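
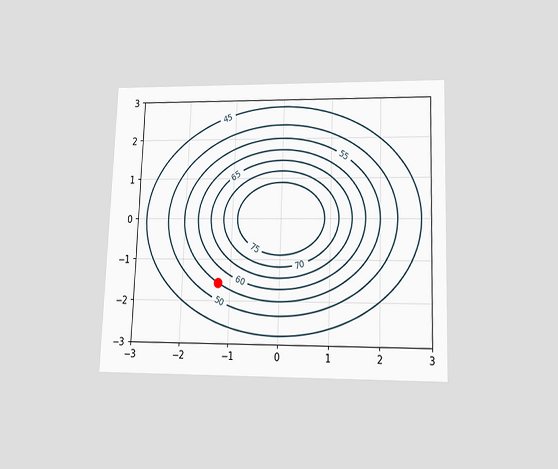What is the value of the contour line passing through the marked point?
55

The chart is tilted about 2° clockwise and viewed slightly from below. The marked point sits on the contour labelled 55.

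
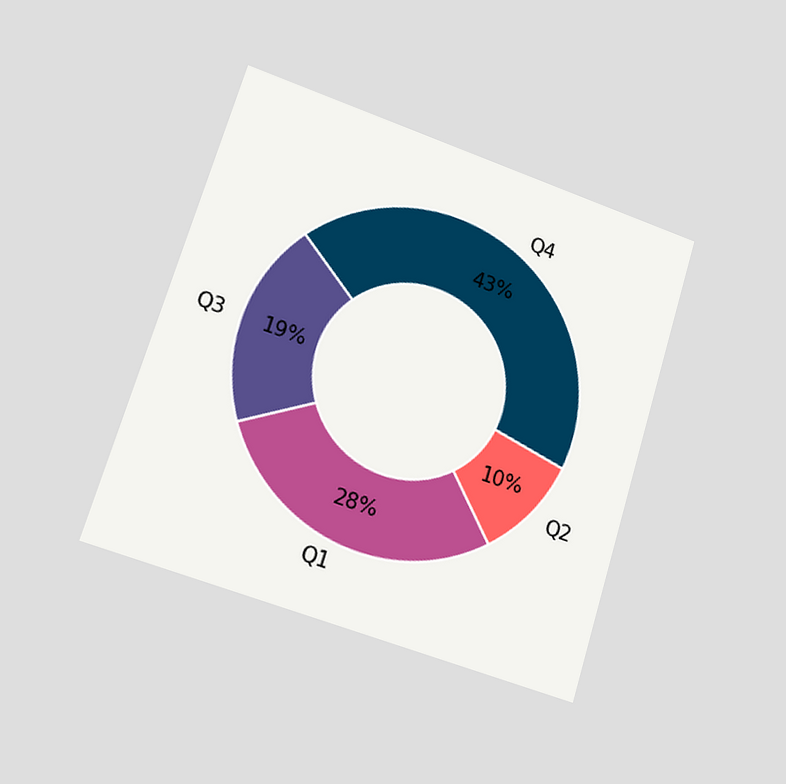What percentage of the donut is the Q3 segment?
19%

The chart is tilted about 17° clockwise and viewed slightly from the left. The Q3 segment takes up 19% of the ring.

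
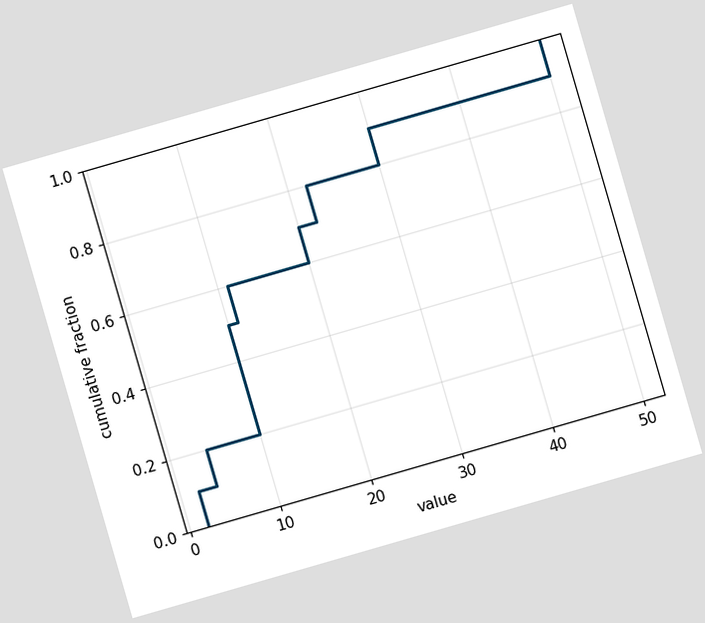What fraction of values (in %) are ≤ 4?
20%

The chart is tilted about 16° counter-clockwise. At x=4 the ECDF step is at 20%.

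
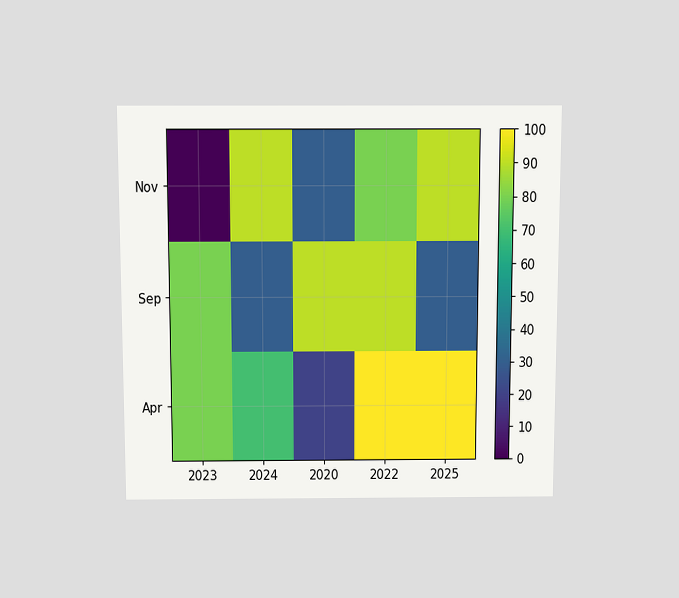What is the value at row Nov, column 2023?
0

The chart is viewed slightly from above. Matching cell (Nov, 2023) against the colorbar gives 0.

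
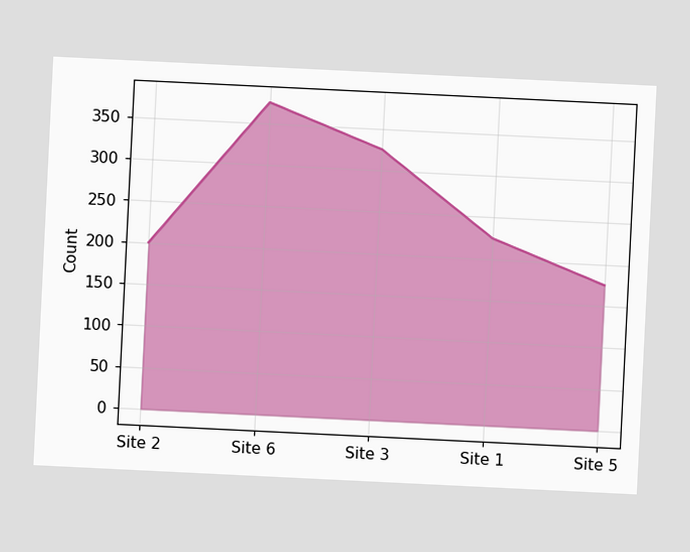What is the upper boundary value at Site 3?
The chart is tilted about 3° clockwise. At Site 3 the upper boundary is at 325.

325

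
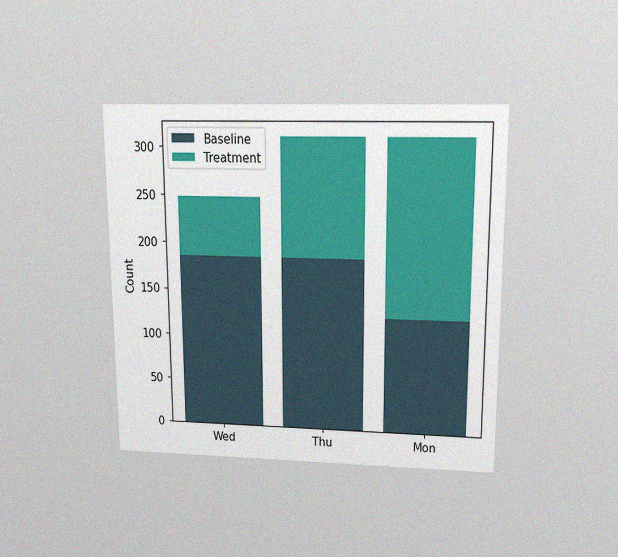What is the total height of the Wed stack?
248

The chart is viewed slightly from above, with some photo noise. The Wed stack's top reaches 248 on the y-axis.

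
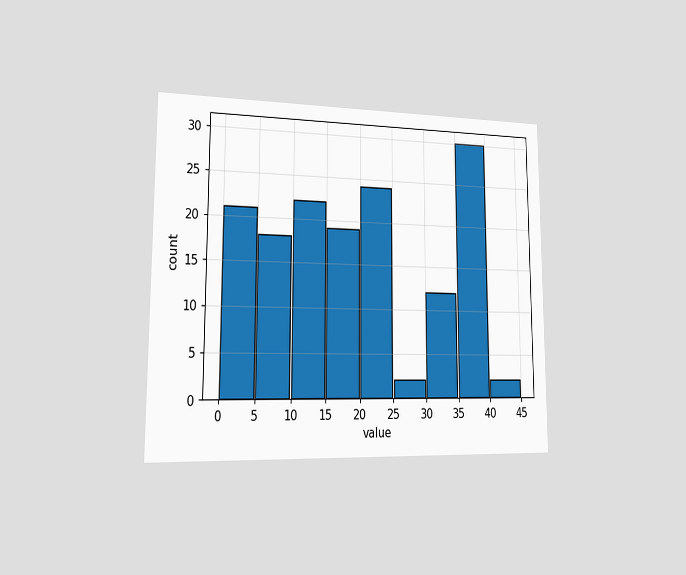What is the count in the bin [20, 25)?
24

The chart is viewed slightly from the left. The [20, 25) bin has height 24.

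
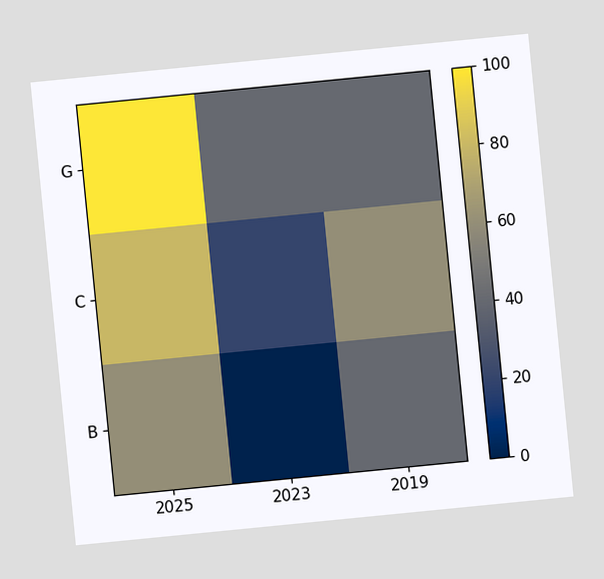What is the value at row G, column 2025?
The chart is tilted about 6° counter-clockwise. Matching cell (G, 2025) against the colorbar gives 100.

100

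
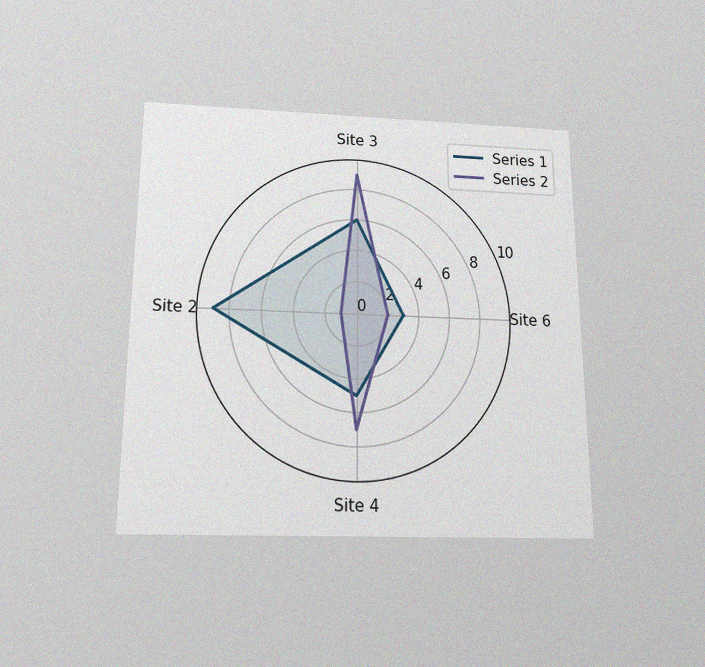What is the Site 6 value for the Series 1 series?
The chart is viewed slightly from below, with some photo noise. On the Site 6 axis, Series 1 reaches 3.

3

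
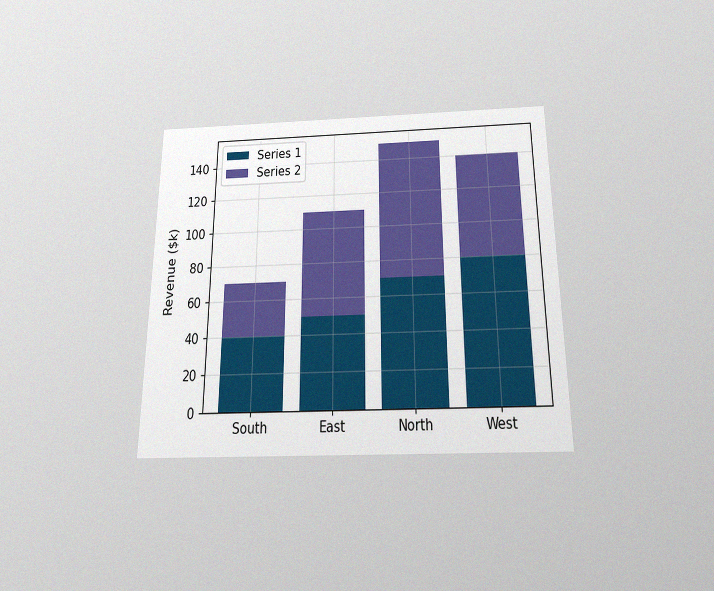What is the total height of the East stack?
$110k

The chart is viewed slightly from below, with some photo noise. The East stack's top reaches $110k on the y-axis.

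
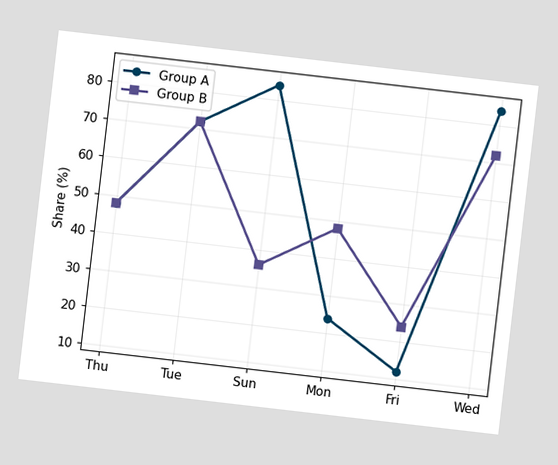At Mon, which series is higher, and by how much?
Group B, by 24%

The chart is tilted about 7° clockwise. At Mon, Group B sits above the other line by 24%.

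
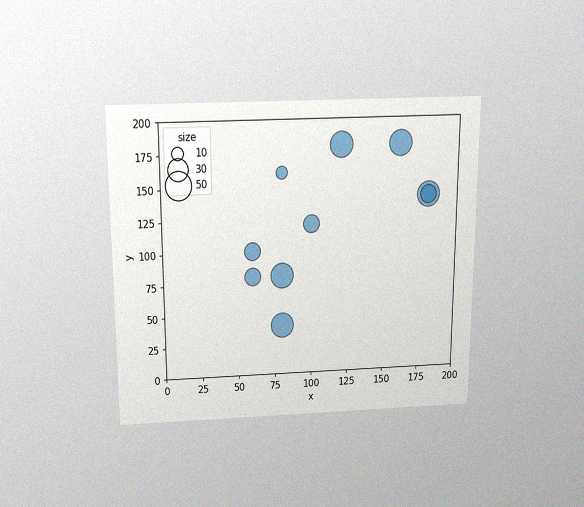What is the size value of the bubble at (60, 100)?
20

The chart is viewed slightly from above, with some photo noise. Matching the bubble at (60, 100) against the size legend gives 20.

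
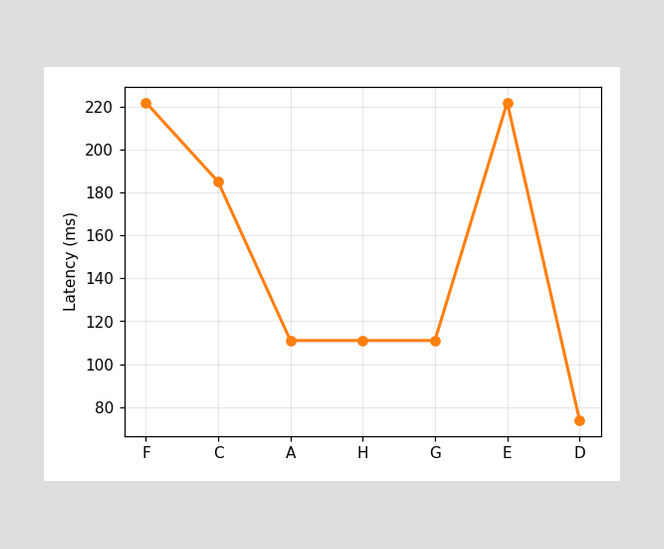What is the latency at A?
111ms

At A, the line is at 111ms.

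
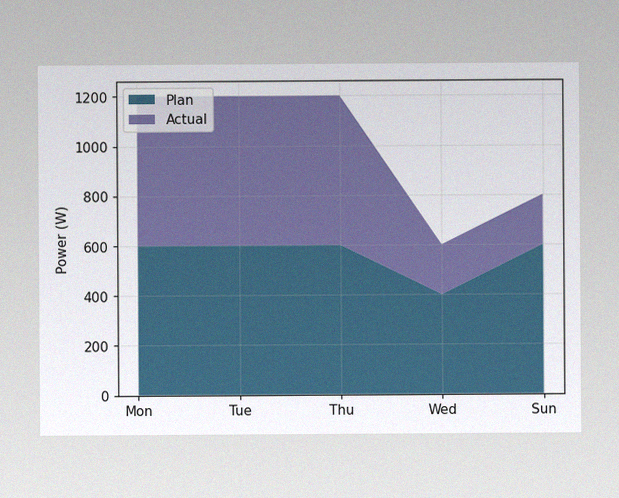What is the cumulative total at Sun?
800W

The image has some photo noise and uneven lighting. The stacked total at Sun reaches 800W.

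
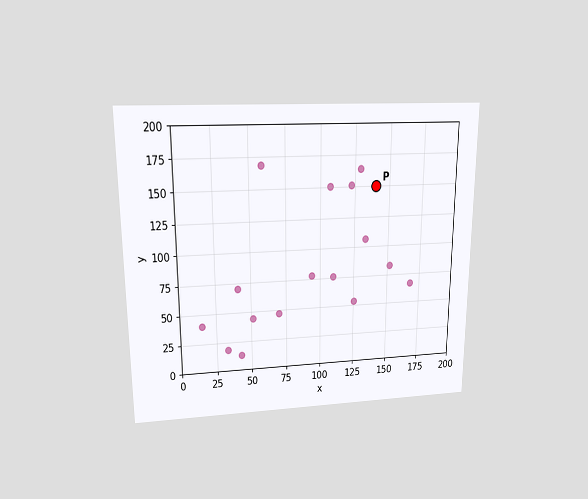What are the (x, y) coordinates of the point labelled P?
(140, 150)

The chart is viewed slightly from above. Following the gridlines from P to each axis, P sits at (140, 150).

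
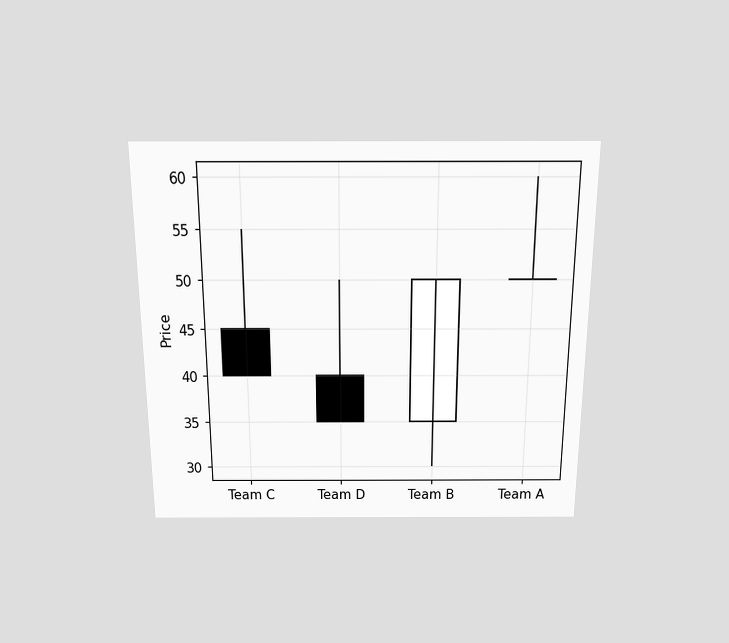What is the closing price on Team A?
50

The chart is viewed slightly from above. The Team A candle closes at 50.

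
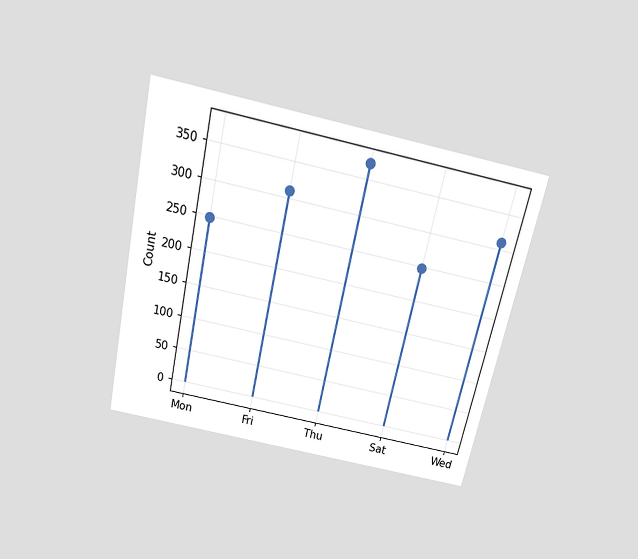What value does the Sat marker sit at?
The chart is tilted about 12° clockwise and viewed slightly from above. The Sat marker sits at 248.

248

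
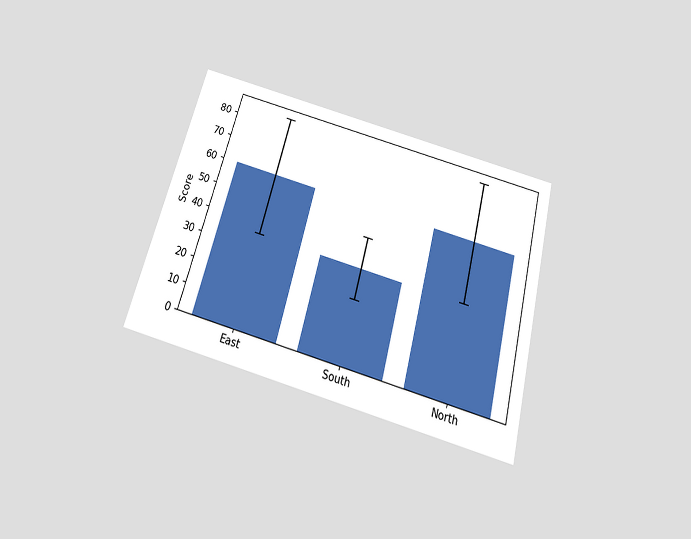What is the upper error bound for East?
84

The chart is tilted about 15° clockwise and viewed slightly from below. The East bar's upper whisker reaches 84.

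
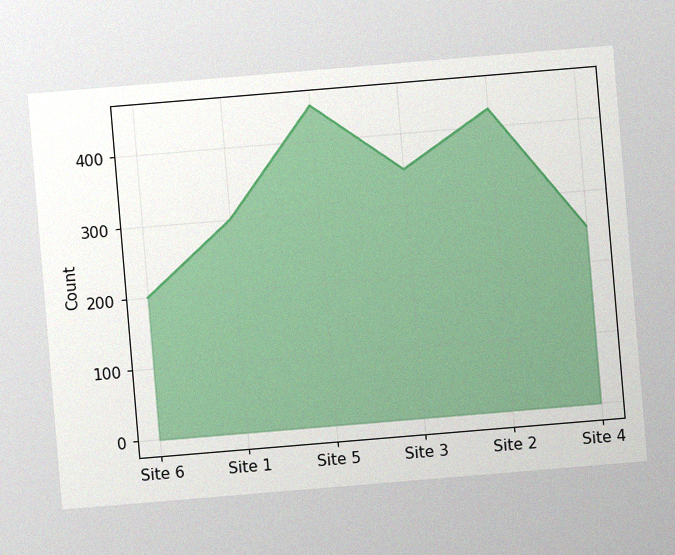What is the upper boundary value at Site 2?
425

The chart is tilted about 5° counter-clockwise, with some photo noise. At Site 2 the upper boundary is at 425.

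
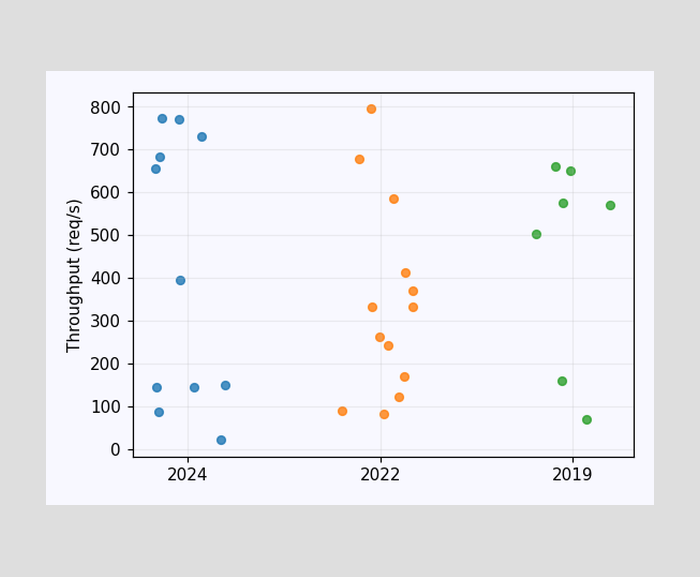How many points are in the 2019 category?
Counting the markers in the 2019 column gives 7.

7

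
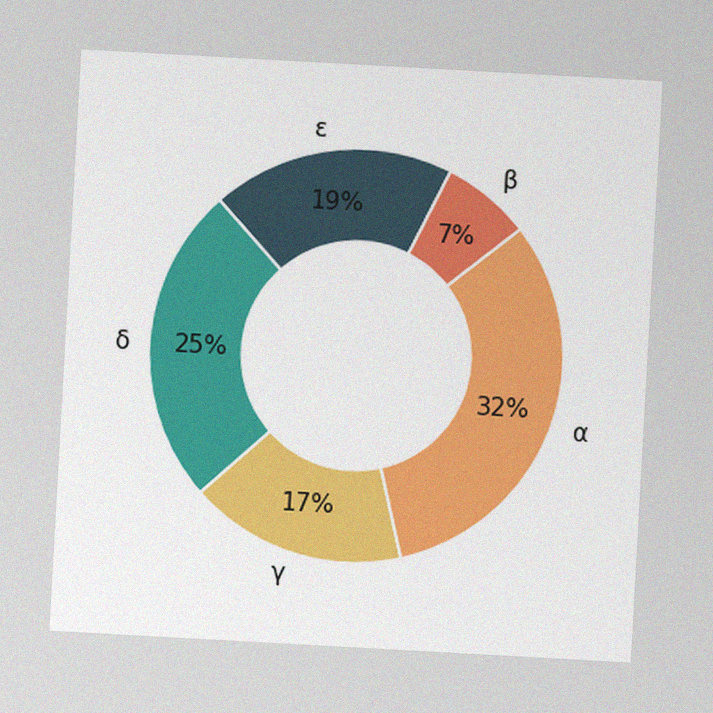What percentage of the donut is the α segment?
32%

The chart is tilted about 3° clockwise, with some photo noise. The α segment takes up 32% of the ring.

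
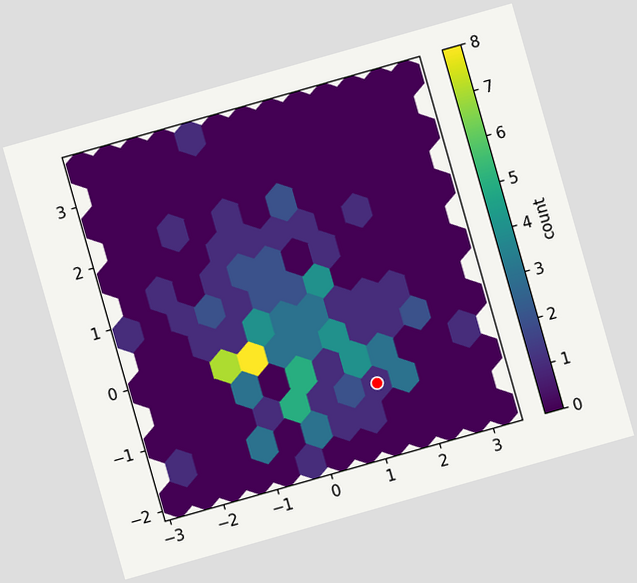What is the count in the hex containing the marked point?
The chart is tilted about 16° counter-clockwise. The marked hex reads 1 on the colorbar.

1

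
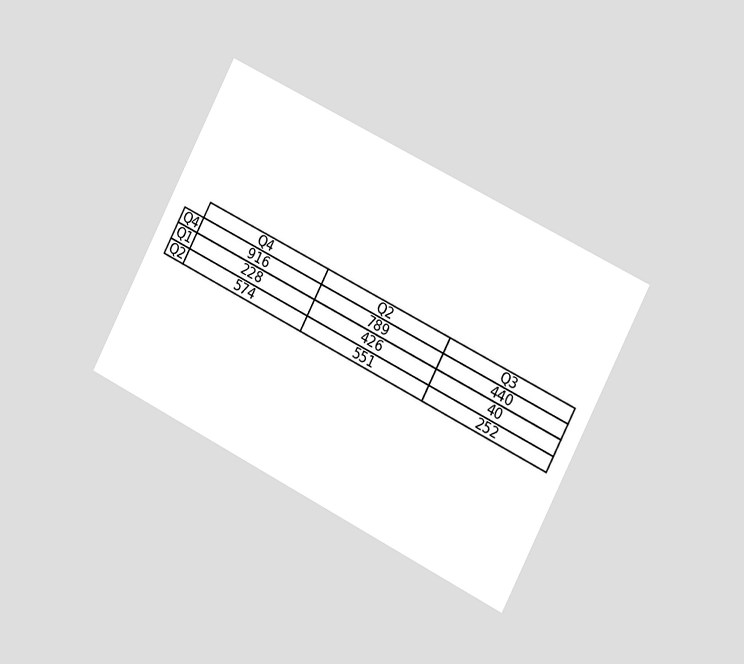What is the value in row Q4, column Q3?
440

The chart is tilted about 27° clockwise and viewed slightly from the right. The (Q4, Q3) cell reads 440.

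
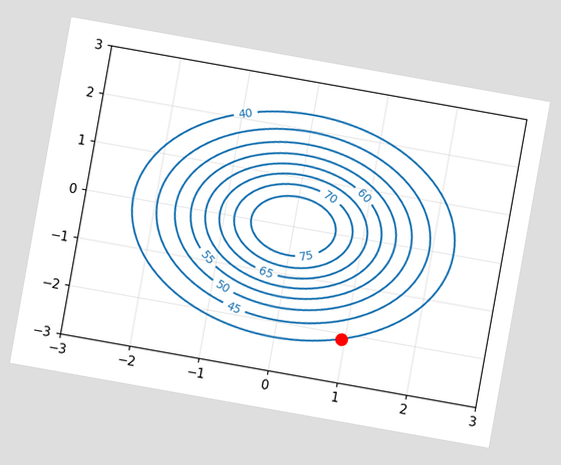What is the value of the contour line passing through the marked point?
The chart is tilted about 10° clockwise. The marked point sits on the contour labelled 40.

40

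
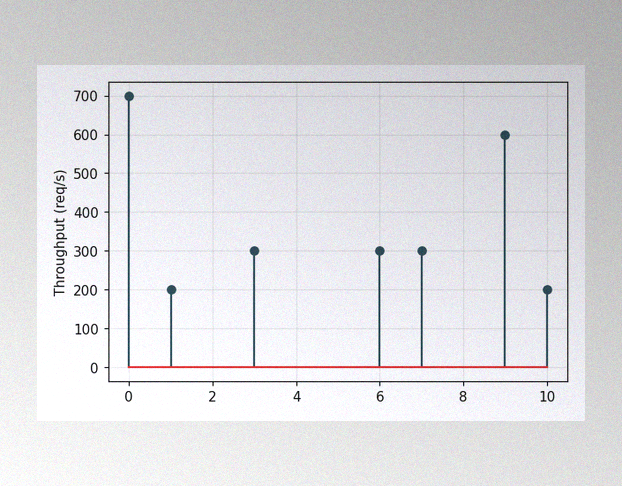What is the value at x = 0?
700req/s

The image has some photo noise and uneven lighting. The stem at x=0 reaches 700req/s.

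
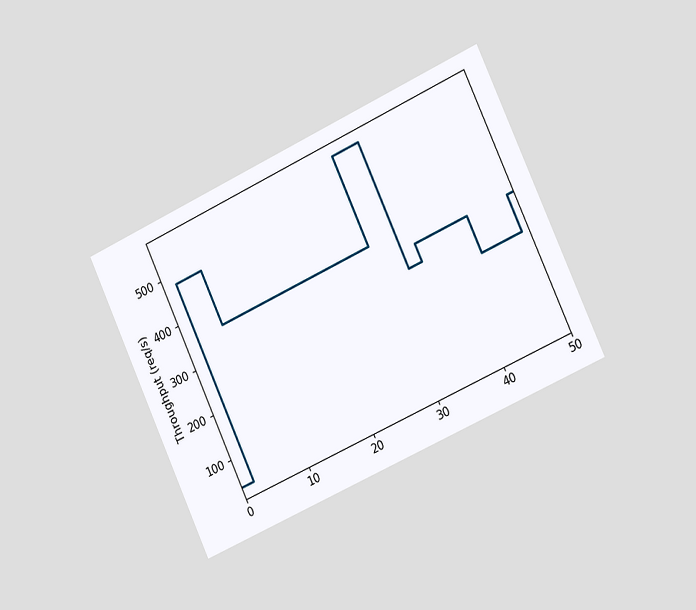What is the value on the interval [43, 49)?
The chart is tilted about 25° counter-clockwise and viewed slightly from the right. On [43, 49) the step sits at 240req/s.

240req/s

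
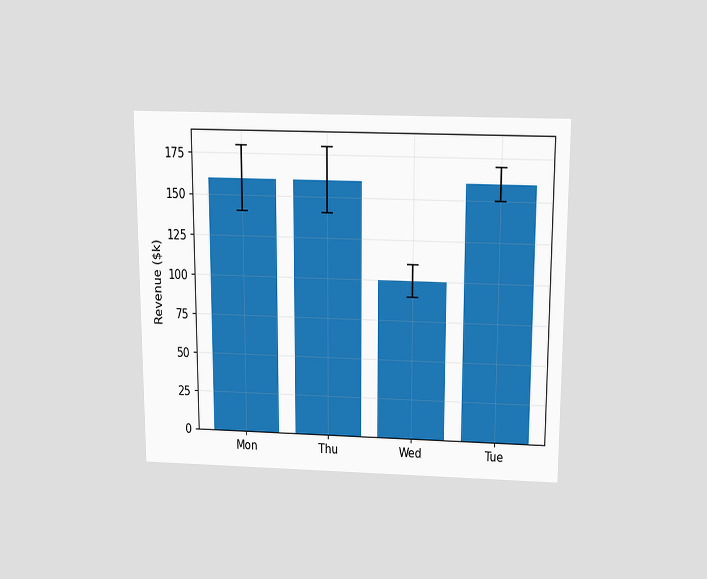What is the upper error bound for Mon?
The chart is viewed slightly from above. The Mon bar's upper whisker reaches $180k.

$180k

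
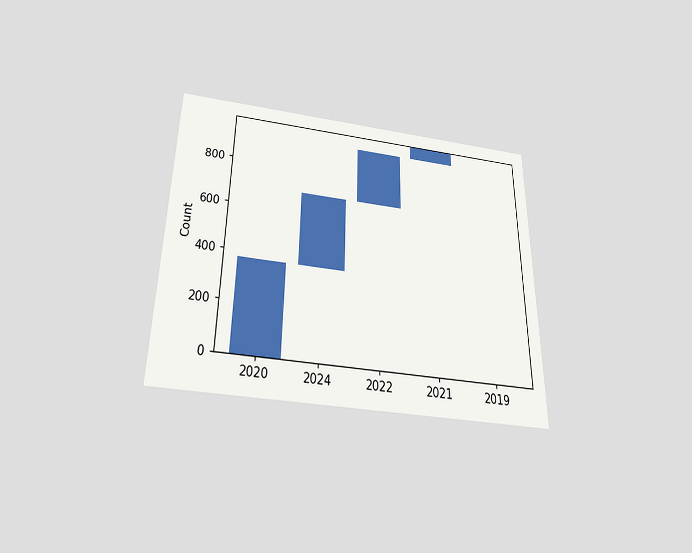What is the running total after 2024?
The chart is viewed slightly from below. After 2024 the running total reaches 682.

682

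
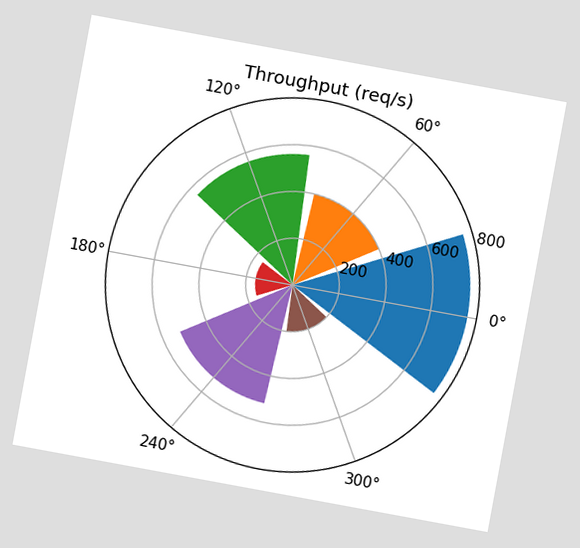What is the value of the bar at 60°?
400req/s

The chart is tilted about 10° clockwise. The bar at 60° reaches 400req/s on the radial axis.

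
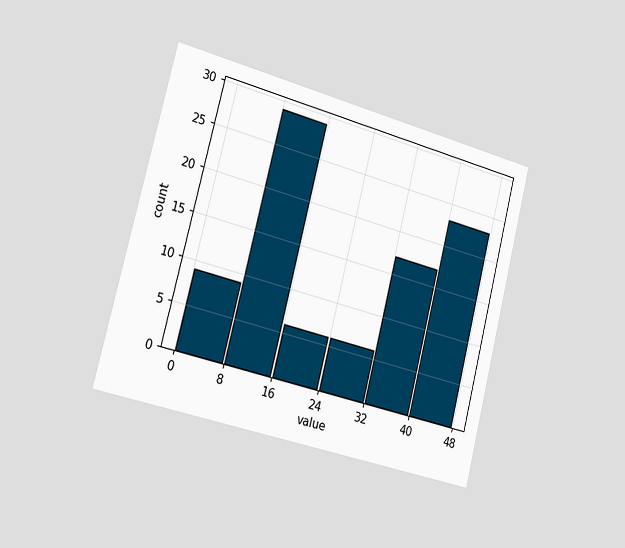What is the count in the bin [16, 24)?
The chart is tilted about 14° clockwise and viewed slightly from the left. The [16, 24) bin has height 6.

6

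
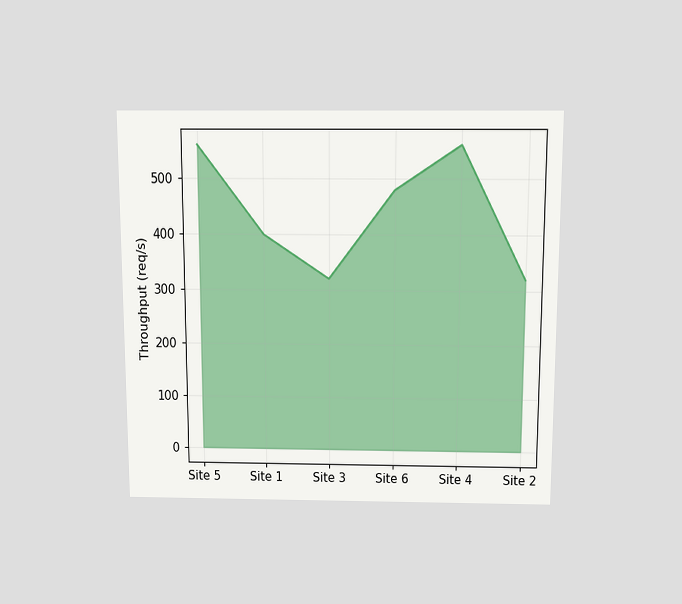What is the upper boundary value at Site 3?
320req/s

The chart is viewed slightly from above. At Site 3 the upper boundary is at 320req/s.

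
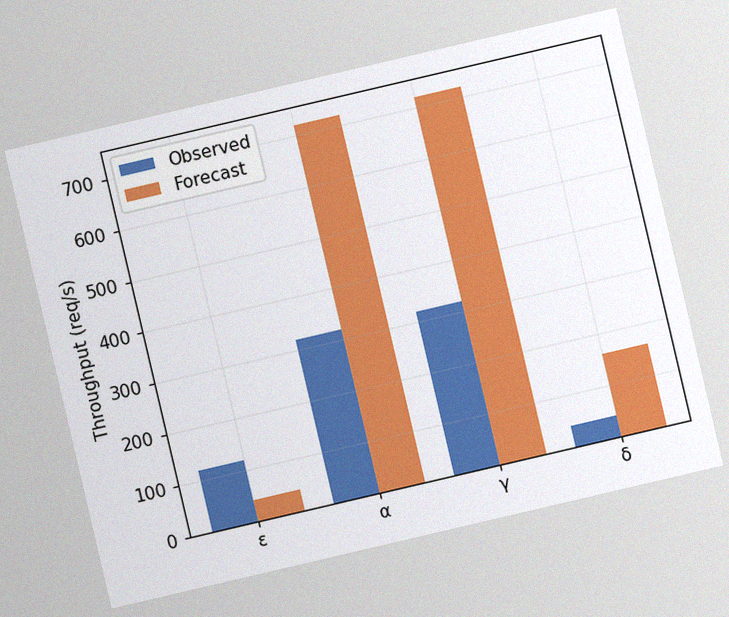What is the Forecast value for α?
The chart is tilted about 13° counter-clockwise, with some photo noise. The Forecast bar at α reaches 720req/s on the y-axis.

720req/s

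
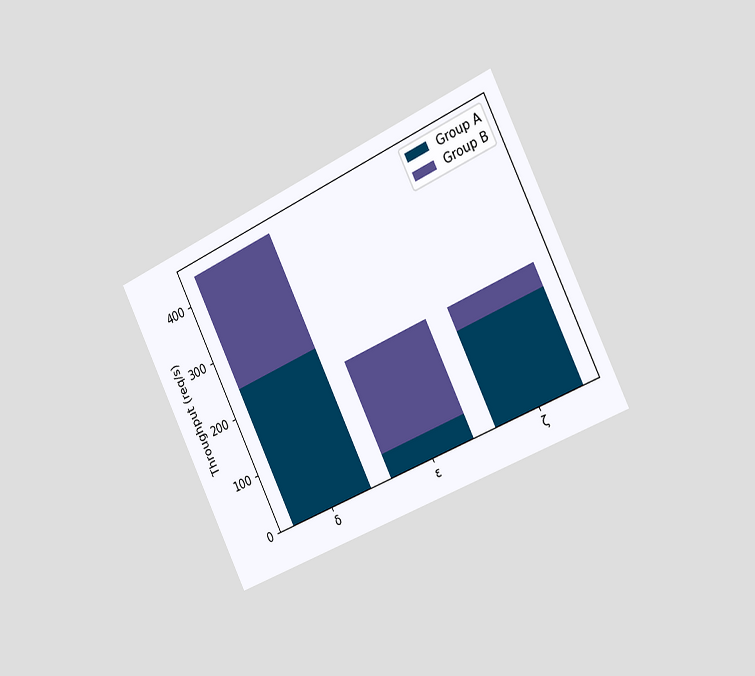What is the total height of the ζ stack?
The chart is tilted about 26° counter-clockwise and viewed slightly from the right. The ζ stack's top reaches 200req/s on the y-axis.

200req/s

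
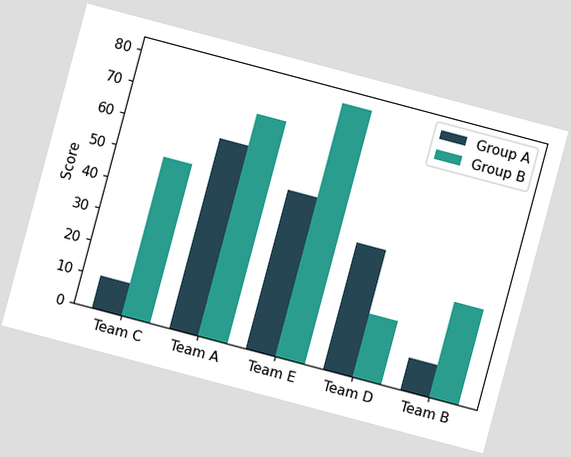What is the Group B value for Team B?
The chart is tilted about 15° clockwise. The Group B bar at Team B reaches 30 on the y-axis.

30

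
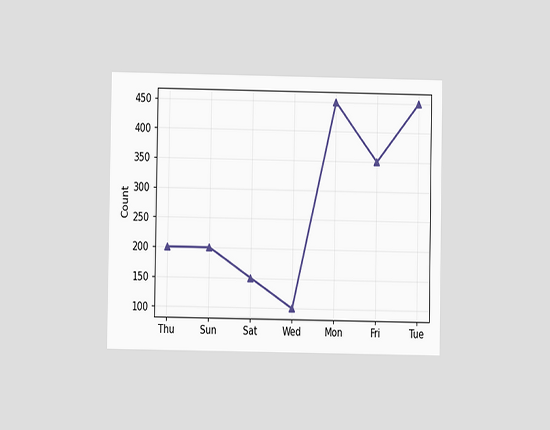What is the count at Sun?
The chart is viewed at a slight angle. At Sun, the line is at 200.

200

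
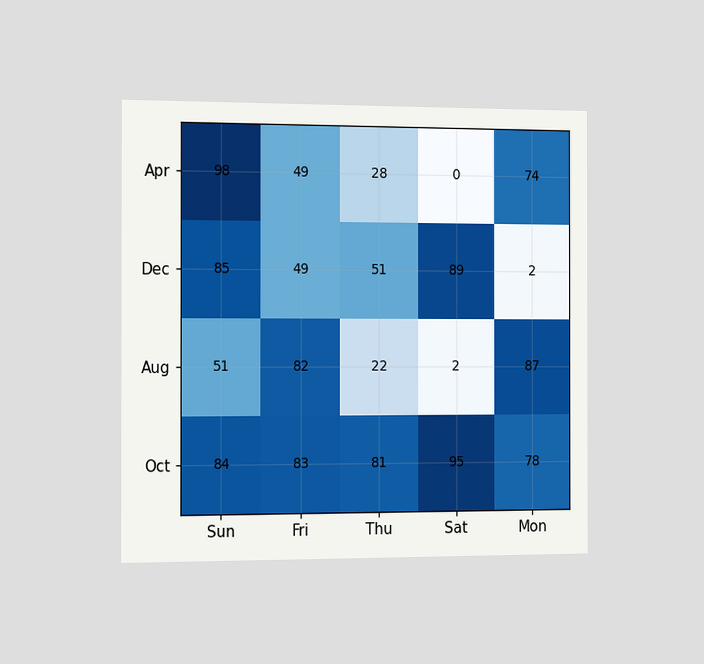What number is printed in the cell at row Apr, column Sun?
The chart is viewed slightly from the left. The (Apr, Sun) cell reads 98.

98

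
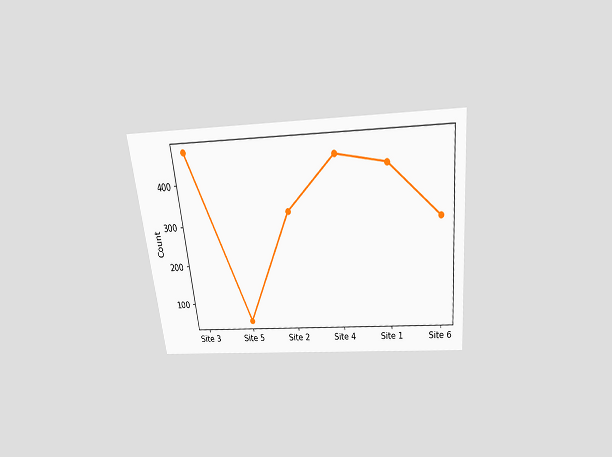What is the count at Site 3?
475

The chart is tilted about 6° counter-clockwise and viewed slightly from above. At Site 3, the line is at 475.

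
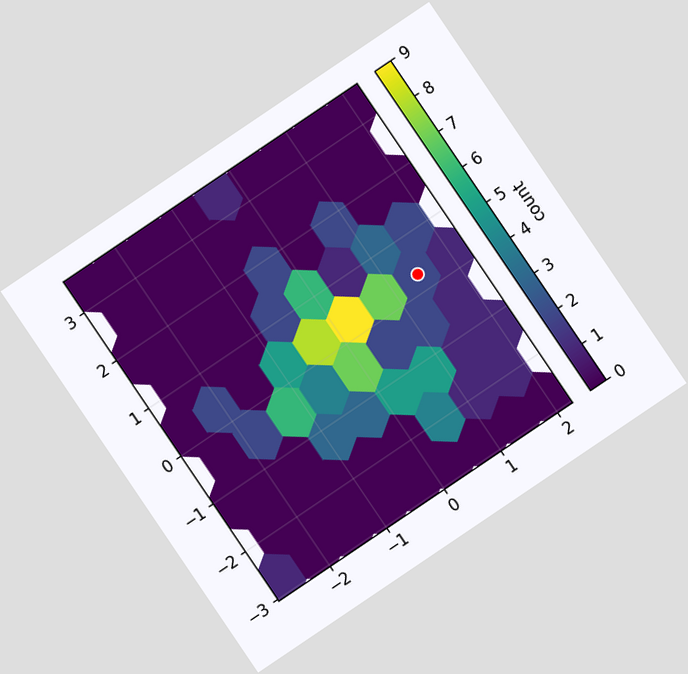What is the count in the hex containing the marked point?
The chart is tilted about 34° counter-clockwise. The marked hex reads 2 on the colorbar.

2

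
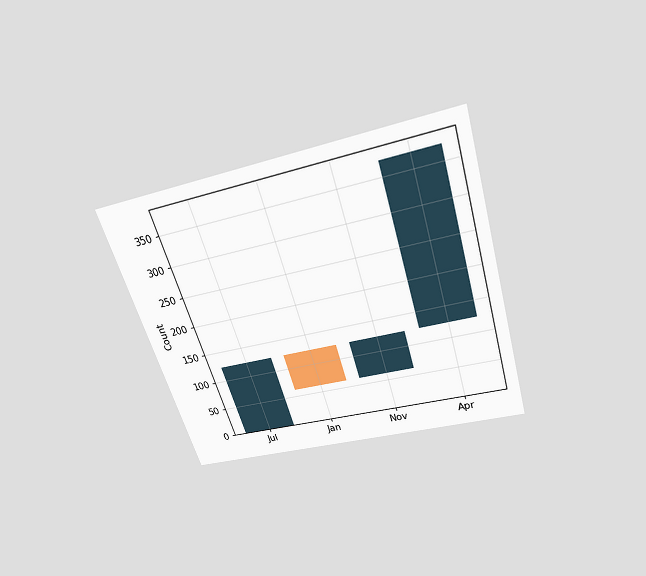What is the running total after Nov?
124

The chart is tilted about 17° counter-clockwise and viewed slightly from above. After Nov the running total reaches 124.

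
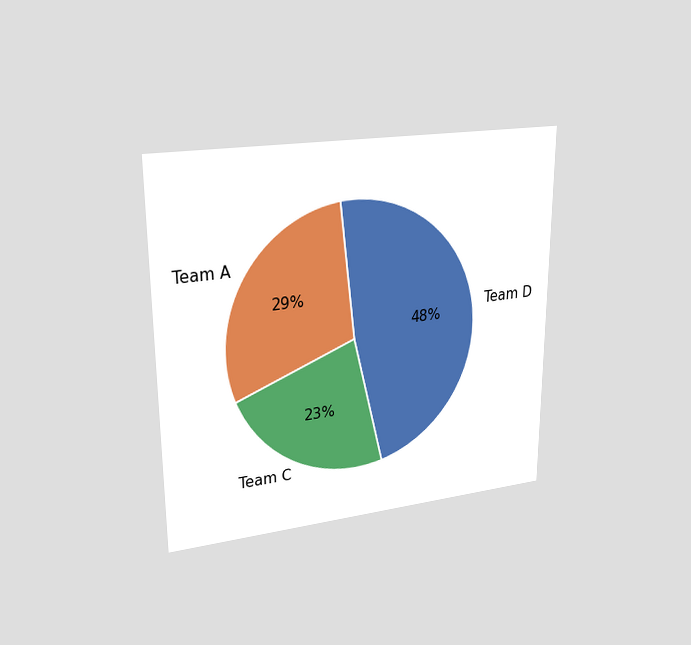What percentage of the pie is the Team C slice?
23%

The chart is viewed at a slight angle. The Team C slice takes up 23% of the pie.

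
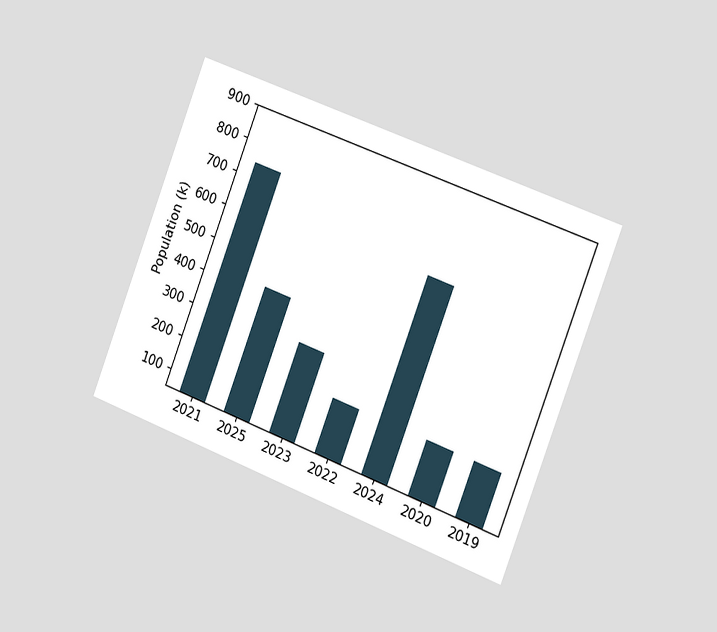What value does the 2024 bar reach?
The chart is tilted about 21° clockwise and viewed slightly from the right. Reading along the chart's y-axis, the 2024 bar reaches 636k.

636k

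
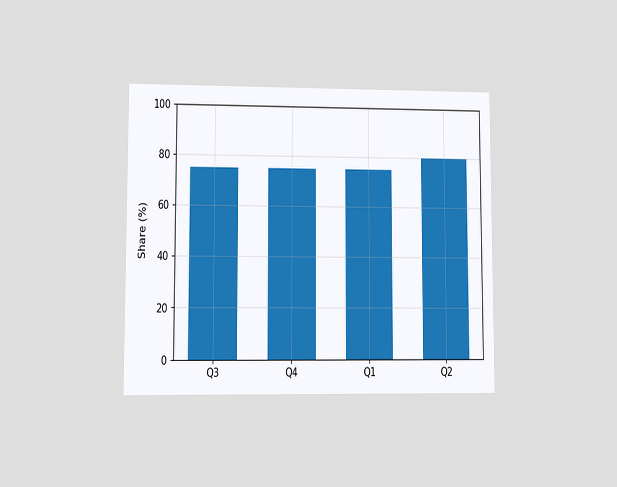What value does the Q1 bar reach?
The chart is viewed at a slight angle. Reading along the chart's y-axis, the Q1 bar reaches 75%.

75%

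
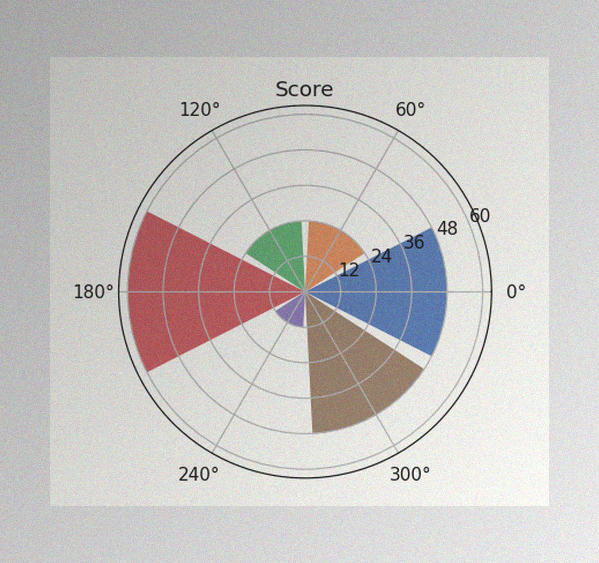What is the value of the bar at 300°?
The image has some photo noise and uneven lighting. The bar at 300° reaches 48 on the radial axis.

48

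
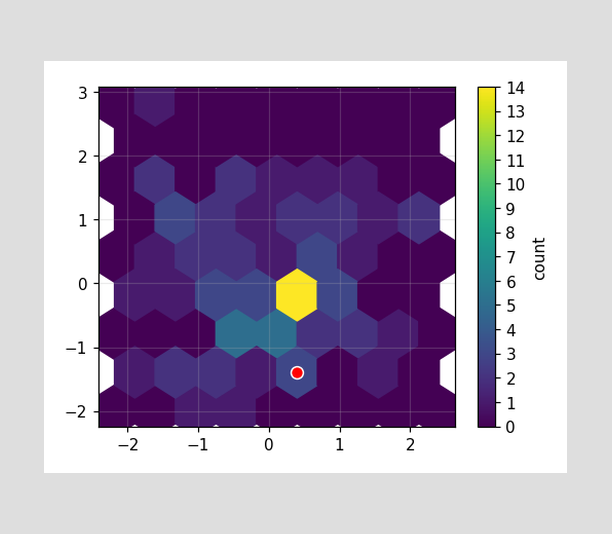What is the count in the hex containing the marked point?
The marked hex reads 3 on the colorbar.

3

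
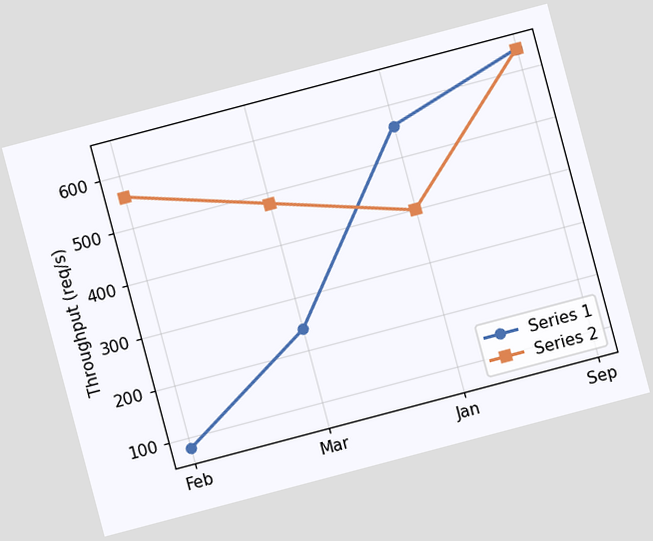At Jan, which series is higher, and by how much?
The chart is tilted about 15° counter-clockwise. At Jan, Series 1 sits above the other line by 160req/s.

Series 1, by 160req/s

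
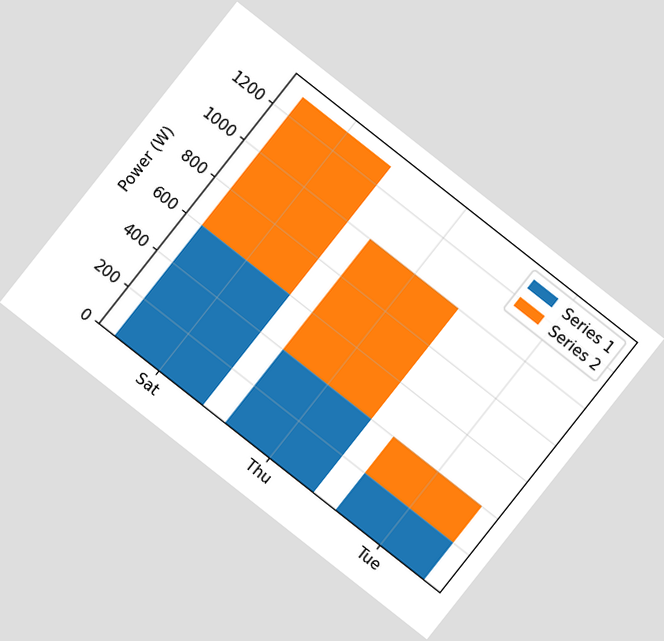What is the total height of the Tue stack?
400W

The chart is tilted about 38° clockwise. The Tue stack's top reaches 400W on the y-axis.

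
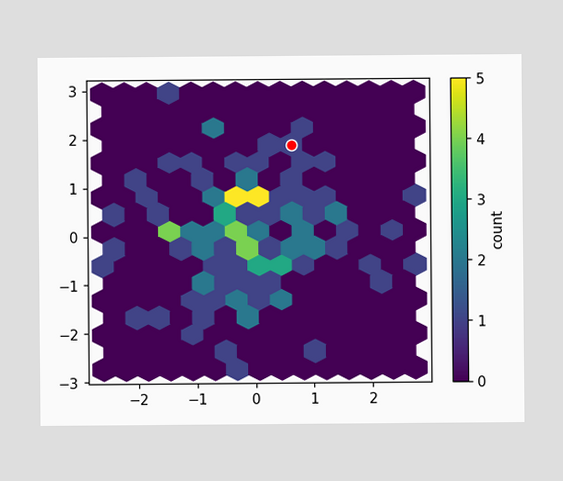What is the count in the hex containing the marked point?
The marked hex reads 1 on the colorbar.

1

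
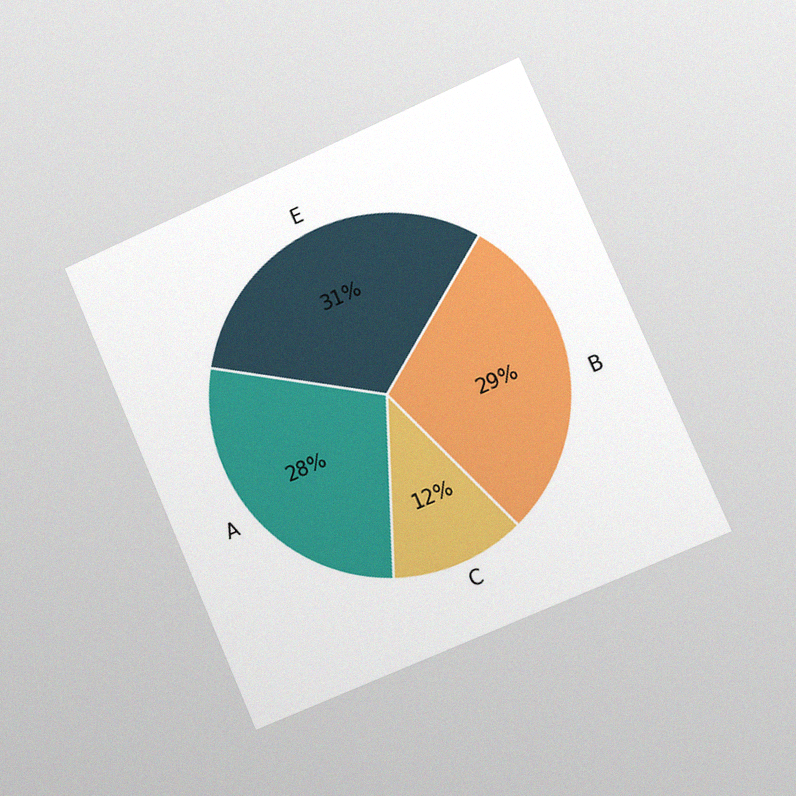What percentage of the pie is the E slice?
The chart is tilted about 23° counter-clockwise and viewed slightly from the right, with some photo noise. The E slice takes up 31% of the pie.

31%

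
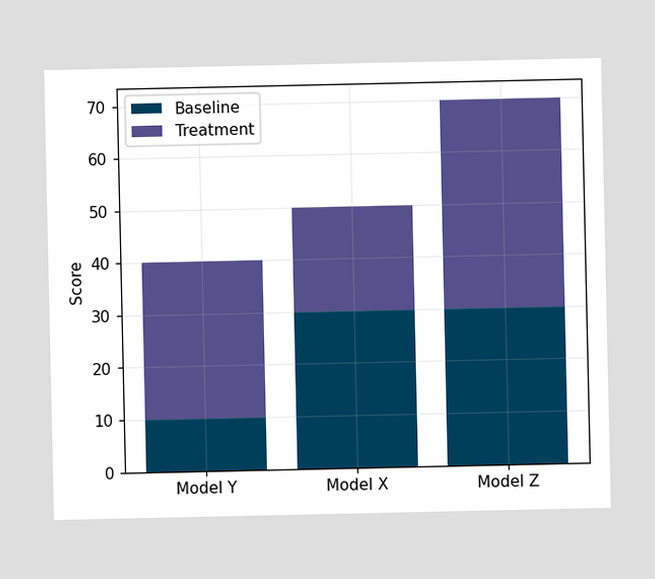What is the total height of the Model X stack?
The Model X stack's top reaches 50 on the y-axis.

50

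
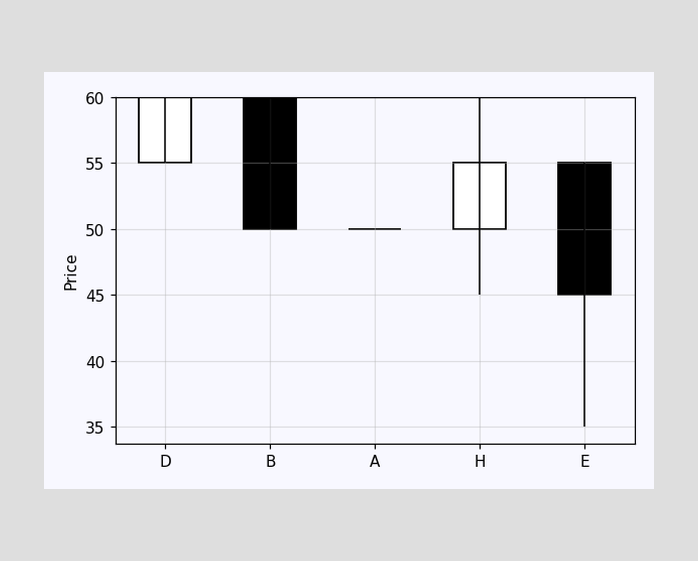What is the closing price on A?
50

The A candle closes at 50.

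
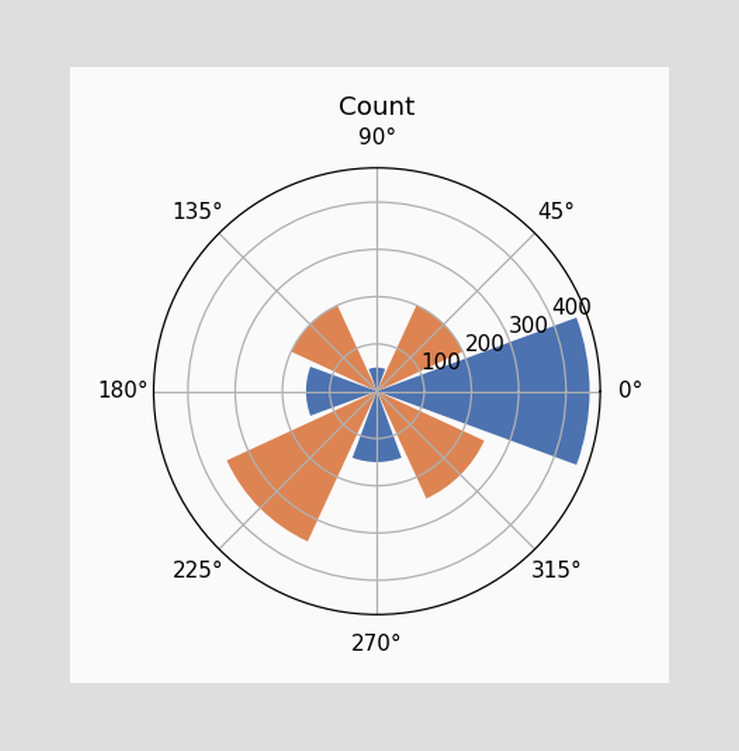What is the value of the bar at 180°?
150

The bar at 180° reaches 150 on the radial axis.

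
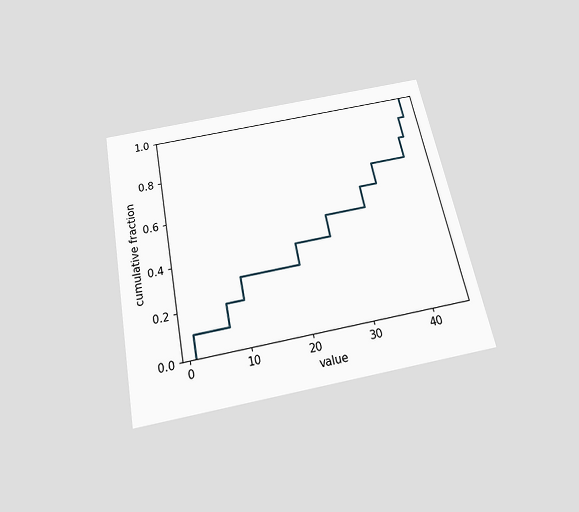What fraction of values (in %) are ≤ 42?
80%

The chart is tilted about 11° counter-clockwise and viewed slightly from below. At x=42 the ECDF step is at 80%.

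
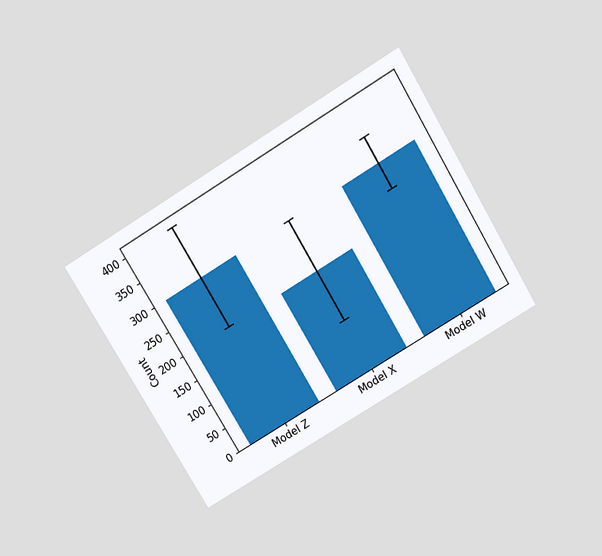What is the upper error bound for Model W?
The chart is tilted about 31° counter-clockwise and viewed slightly from above. The Model W bar's upper whisker reaches 350.

350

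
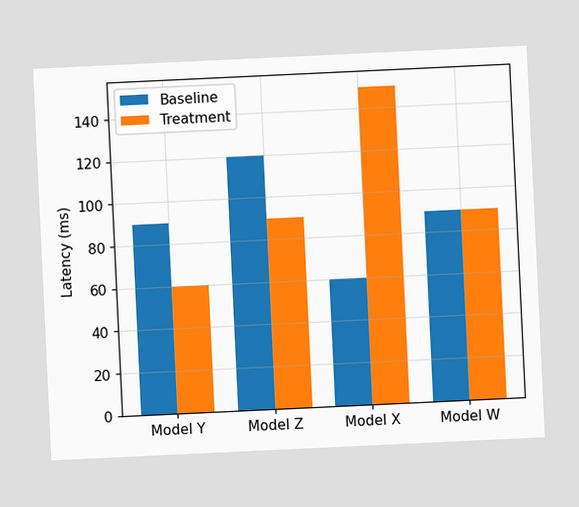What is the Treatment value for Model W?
90ms

The chart is tilted about 3° counter-clockwise. The Treatment bar at Model W reaches 90ms on the y-axis.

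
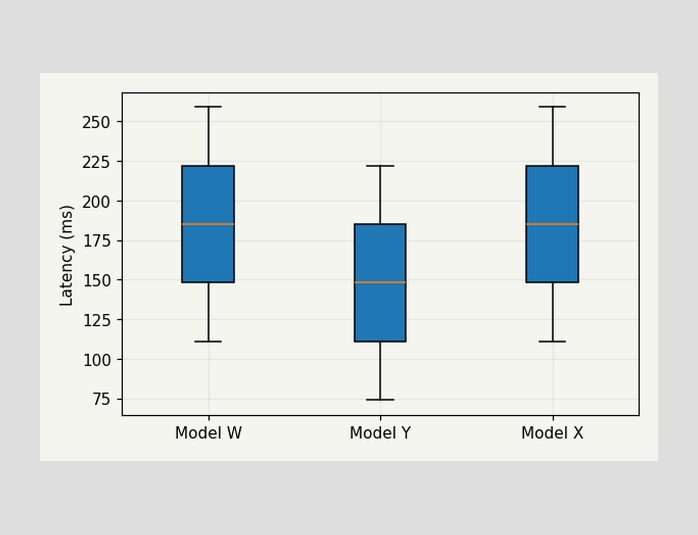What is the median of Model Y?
148ms

The median line in the Model Y box sits at 148ms.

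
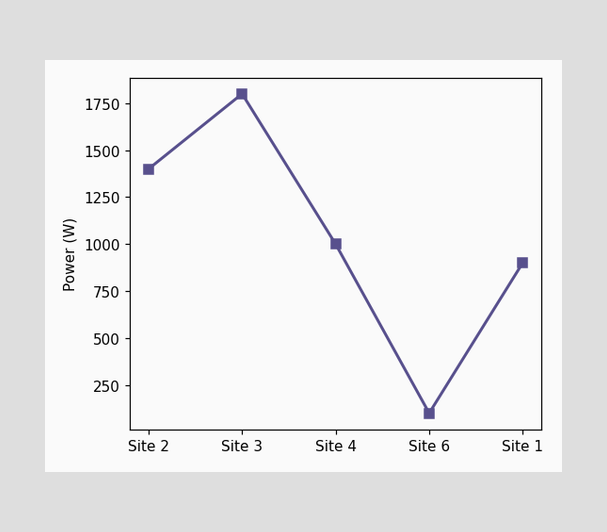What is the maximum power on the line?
The highest point is at Site 3, and reading across to the y-axis gives 1800W.

1800W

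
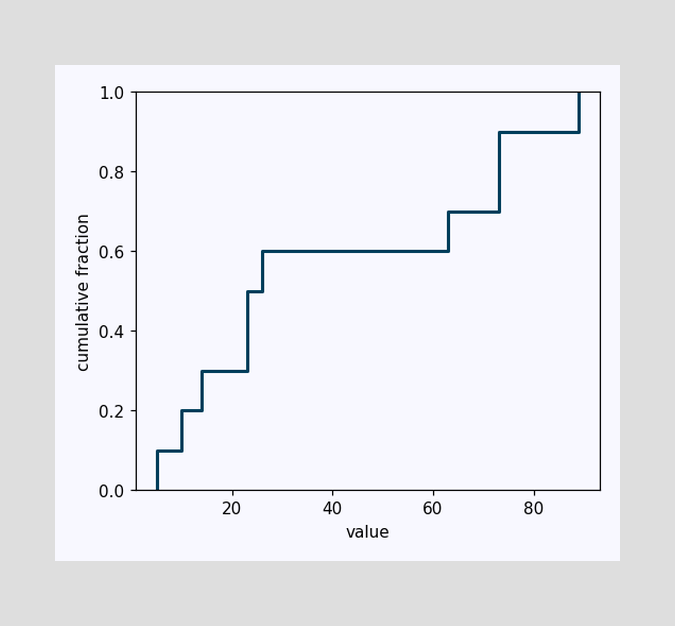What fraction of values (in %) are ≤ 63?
At x=63 the ECDF step is at 70%.

70%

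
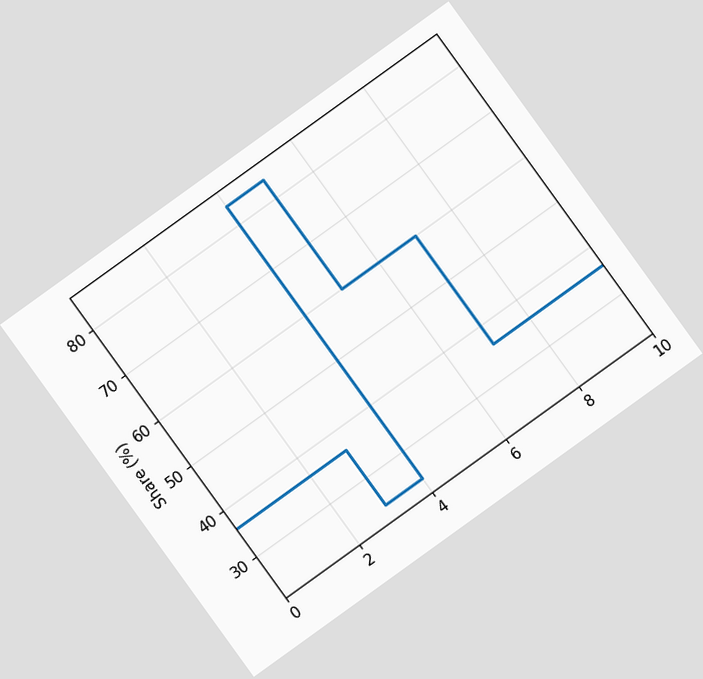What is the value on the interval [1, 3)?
The chart is tilted about 36° counter-clockwise. On [1, 3) the step sits at 36%.

36%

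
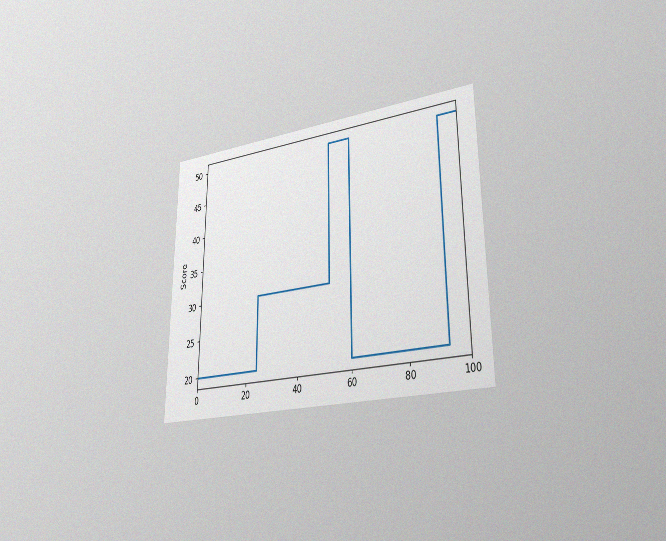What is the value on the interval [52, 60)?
50

The chart is viewed slightly from the right, with some photo noise. On [52, 60) the step sits at 50.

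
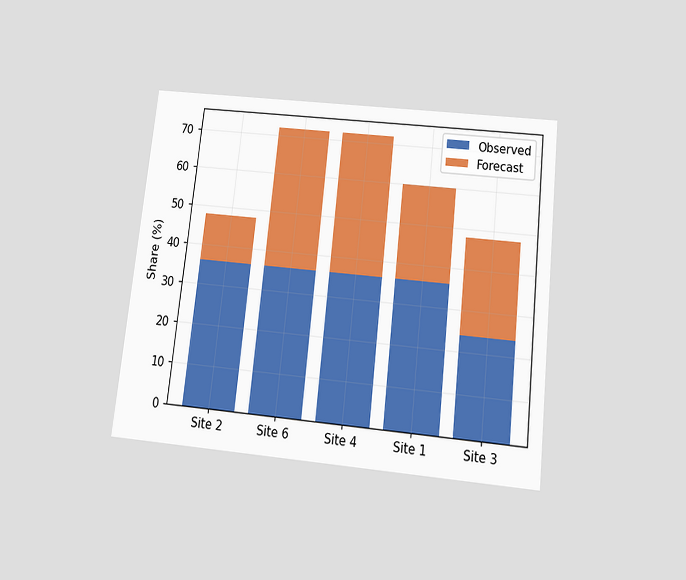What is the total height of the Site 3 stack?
The chart is tilted about 6° clockwise and viewed slightly from below. The Site 3 stack's top reaches 48% on the y-axis.

48%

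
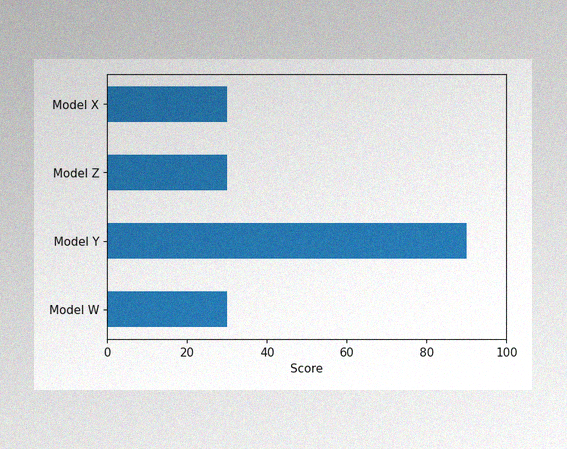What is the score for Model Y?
The image has some photo noise and uneven lighting. Reading along the chart's x-axis, the Model Y bar reaches 90.

90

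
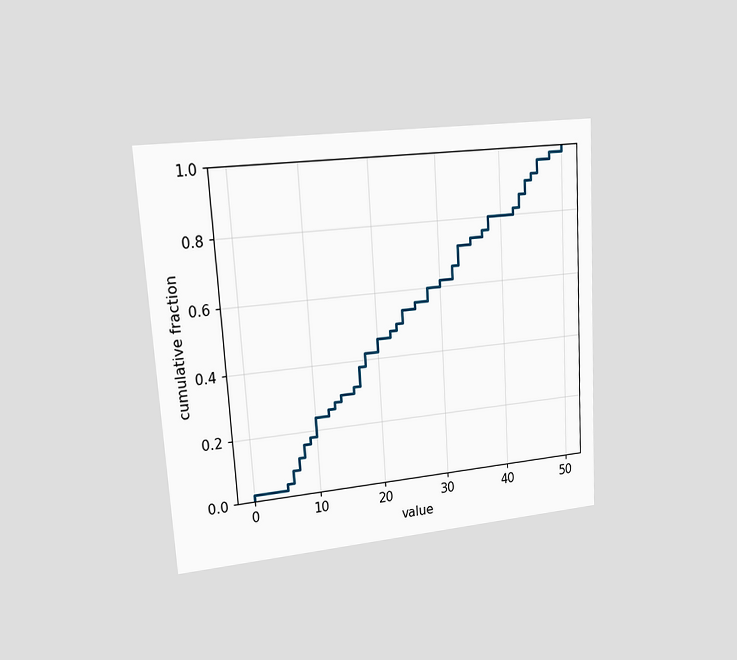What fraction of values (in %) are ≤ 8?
16%

The chart is tilted about 4° counter-clockwise and viewed at a slight angle. At x=8 the ECDF step is at 16%.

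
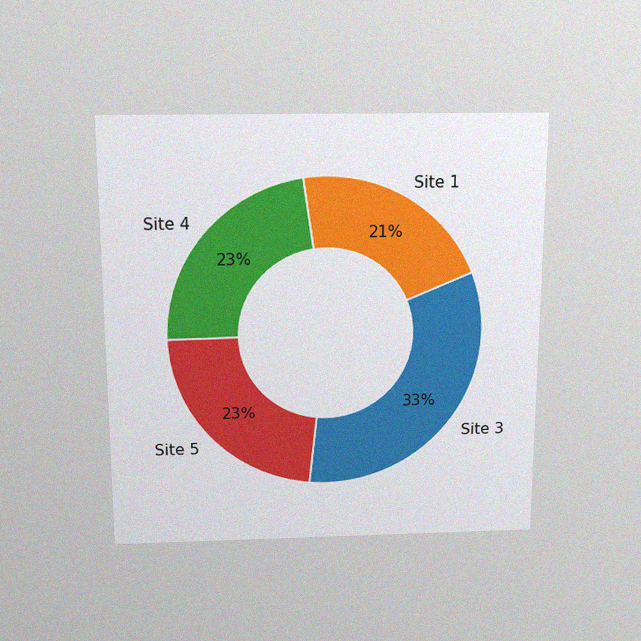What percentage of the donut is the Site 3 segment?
The chart is viewed slightly from above, with some photo noise. The Site 3 segment takes up 33% of the ring.

33%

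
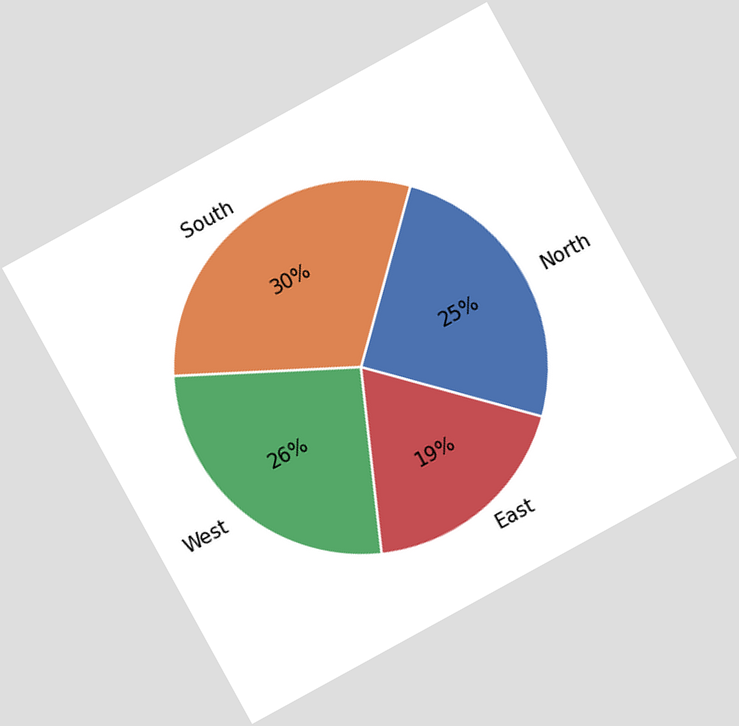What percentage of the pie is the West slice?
26%

The chart is tilted about 29° counter-clockwise. The West slice takes up 26% of the pie.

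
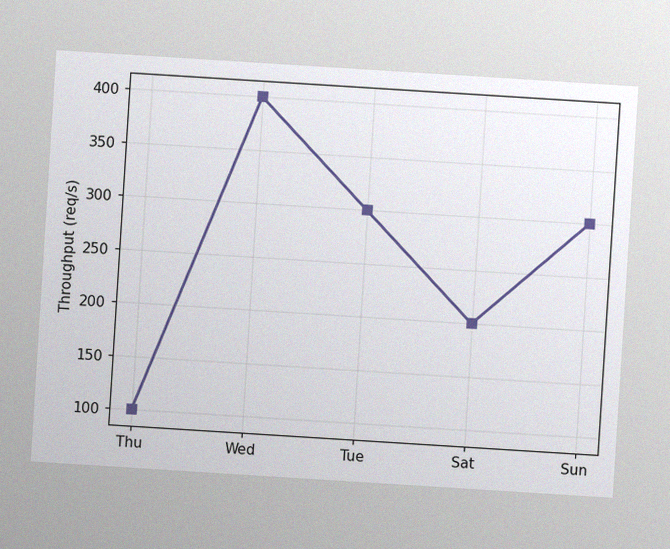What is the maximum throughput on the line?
The chart is tilted about 4° clockwise, with some photo noise. The highest point is at Wed, and reading across to the y-axis gives 400req/s.

400req/s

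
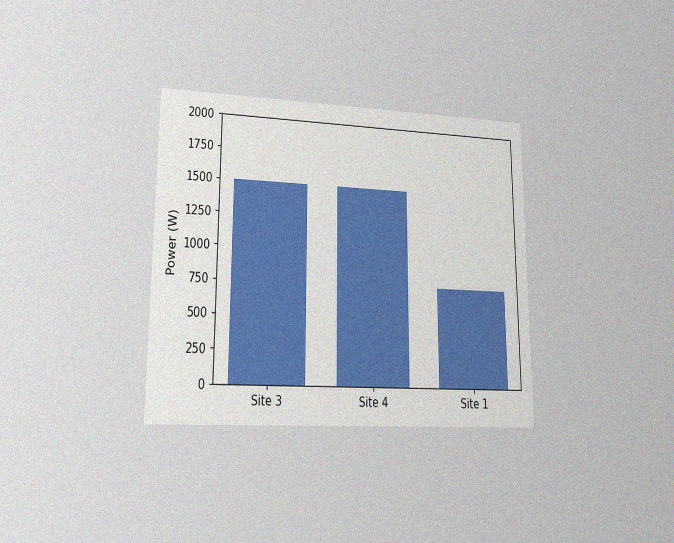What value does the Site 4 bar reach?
The chart is viewed at a slight angle, with some photo noise. Reading along the chart's y-axis, the Site 4 bar reaches 1500W.

1500W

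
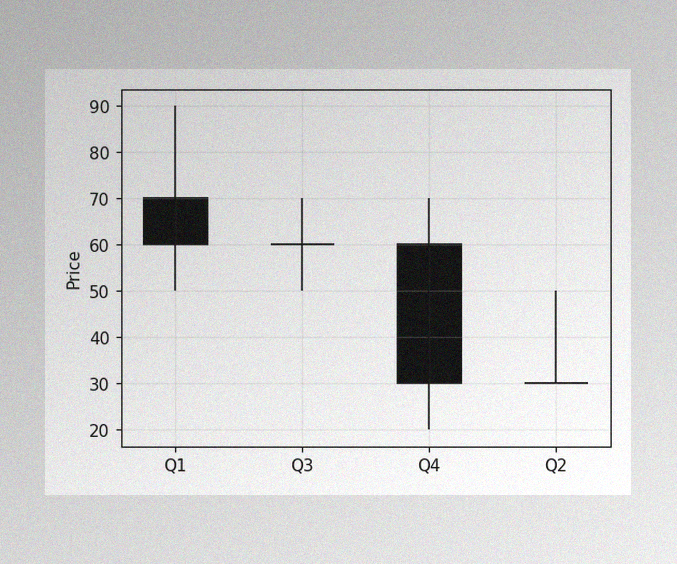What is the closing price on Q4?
30

The image has some photo noise and uneven lighting. The Q4 candle closes at 30.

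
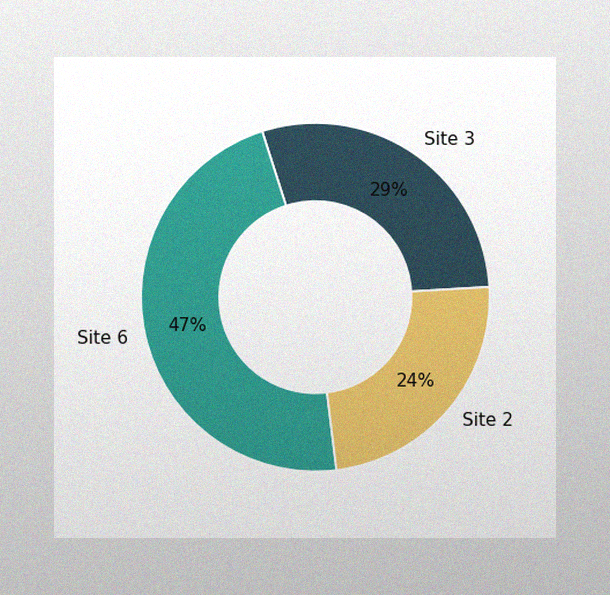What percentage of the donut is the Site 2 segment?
24%

The image has some photo noise and uneven lighting. The Site 2 segment takes up 24% of the ring.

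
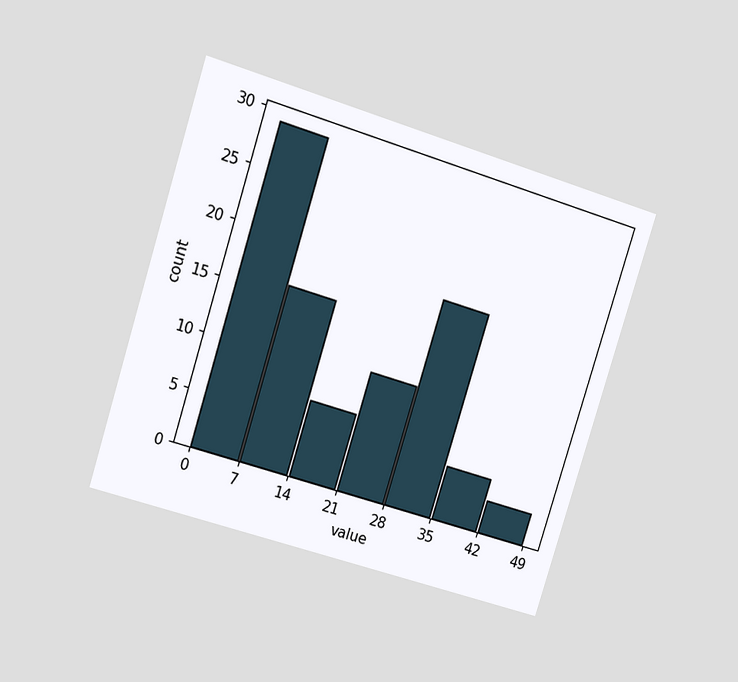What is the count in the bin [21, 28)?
The chart is tilted about 17° clockwise and viewed at a slight angle. The [21, 28) bin has height 11.

11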